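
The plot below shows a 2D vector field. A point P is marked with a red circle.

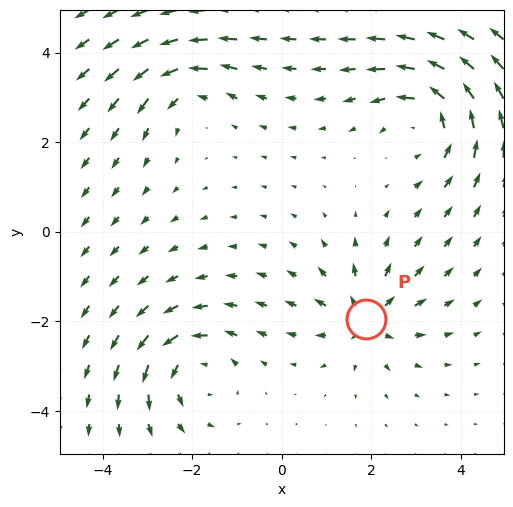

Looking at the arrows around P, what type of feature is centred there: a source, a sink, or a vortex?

At P (1.9, -1.9) the arrows spread outward. Divergence about +4, curl ≈0 — positive divergence with near-zero curl is a source.

source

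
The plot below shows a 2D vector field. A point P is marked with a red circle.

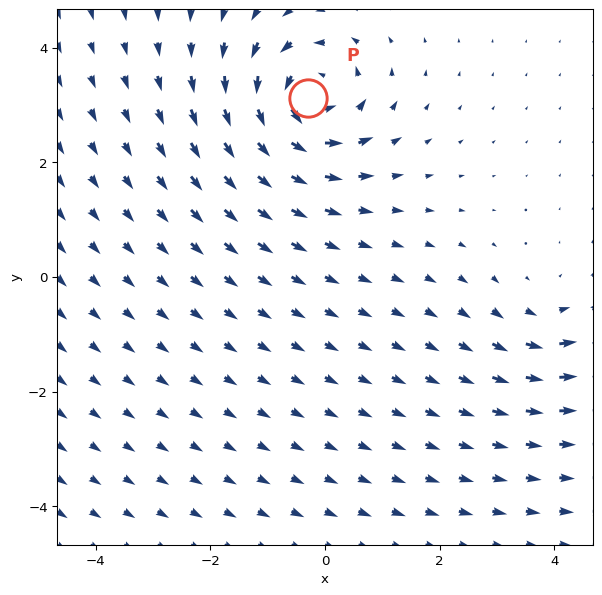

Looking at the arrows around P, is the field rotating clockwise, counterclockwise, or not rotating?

counterclockwise

Near P at (-0.3, 3.1) the arrows circulate counterclockwise. The curl (z-component) there is about +5; positive curl means counterclockwise rotation.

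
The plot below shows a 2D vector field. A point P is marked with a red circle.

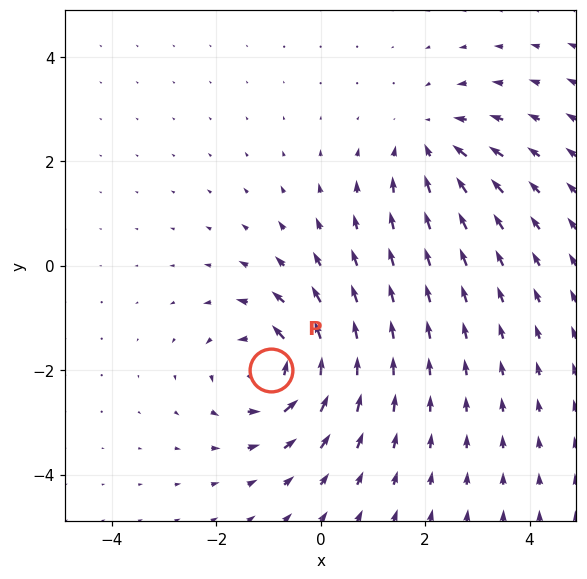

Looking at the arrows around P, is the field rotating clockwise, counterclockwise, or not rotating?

counterclockwise

Near P at (-0.9, -2.0) the arrows circulate counterclockwise. The curl (z-component) there is about +5; positive curl means counterclockwise rotation.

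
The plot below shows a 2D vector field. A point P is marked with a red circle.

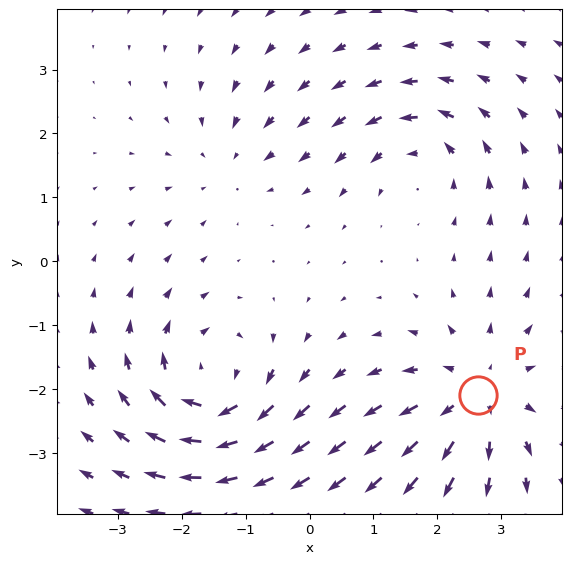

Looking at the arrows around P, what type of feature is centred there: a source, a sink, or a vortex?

At P (2.6, -2.1) the arrows spread outward. Divergence about +4, curl ≈0 — positive divergence with near-zero curl is a source.

source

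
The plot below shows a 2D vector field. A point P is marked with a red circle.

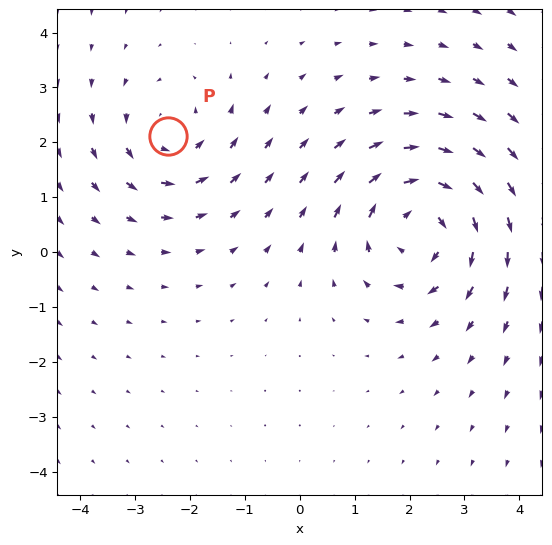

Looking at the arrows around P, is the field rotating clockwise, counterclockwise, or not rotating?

counterclockwise

Near P at (-2.4, 2.1) the arrows circulate counterclockwise. The curl (z-component) there is about +3; positive curl means counterclockwise rotation.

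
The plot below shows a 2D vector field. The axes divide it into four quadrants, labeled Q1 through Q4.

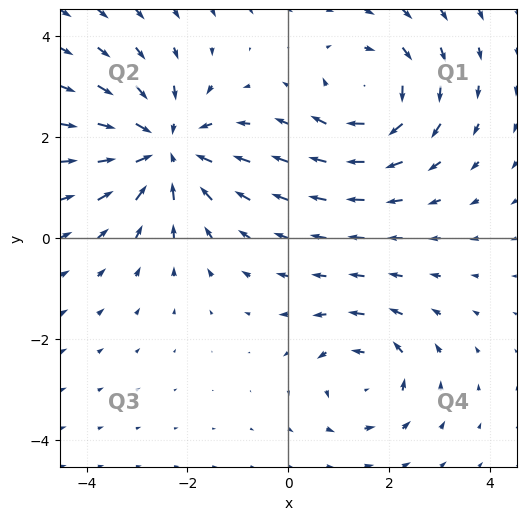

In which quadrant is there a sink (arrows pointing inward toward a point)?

Q2

The sink sits at approximately (-2.4, 1.8), which lies in quadrant Q2. The divergence there is about -4, negative as expected for a sink.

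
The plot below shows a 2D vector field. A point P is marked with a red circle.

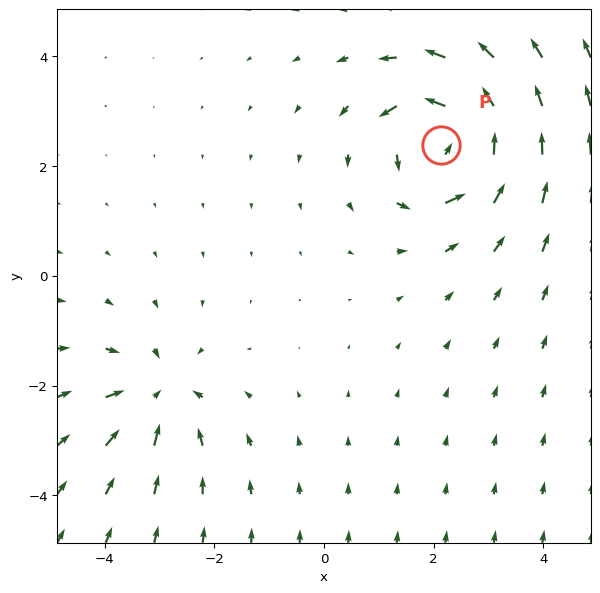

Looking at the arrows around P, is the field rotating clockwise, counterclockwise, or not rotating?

counterclockwise

Near P at (2.1, 2.4) the arrows circulate counterclockwise. The curl (z-component) there is about +6; positive curl means counterclockwise rotation.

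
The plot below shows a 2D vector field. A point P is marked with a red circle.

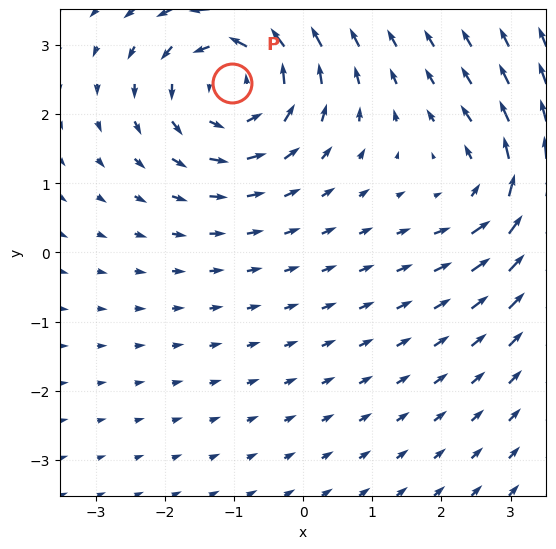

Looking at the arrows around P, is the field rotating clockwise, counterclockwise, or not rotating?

Near P at (-1.0, 2.4) the arrows circulate counterclockwise. The curl (z-component) there is about +5; positive curl means counterclockwise rotation.

counterclockwise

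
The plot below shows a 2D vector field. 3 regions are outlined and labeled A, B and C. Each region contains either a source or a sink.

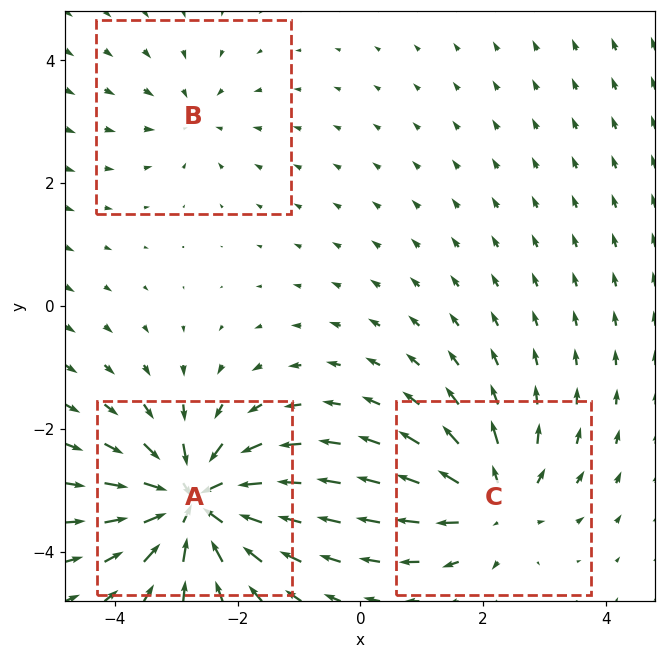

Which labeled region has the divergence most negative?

Divergence at each region's feature centre — A: about -6, B: about -2, C: about +4. Region A is most negative.

A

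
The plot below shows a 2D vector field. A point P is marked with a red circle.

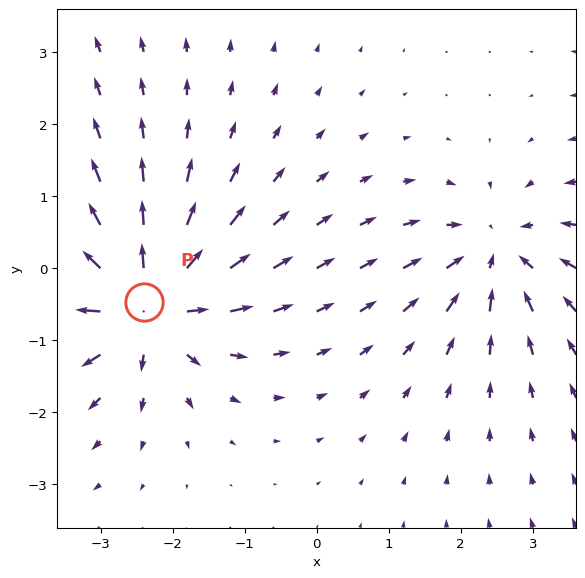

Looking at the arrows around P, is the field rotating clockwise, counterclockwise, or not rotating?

not rotating

Near P at (-2.4, -0.5) the arrows show no circulation. The curl there is ≈0.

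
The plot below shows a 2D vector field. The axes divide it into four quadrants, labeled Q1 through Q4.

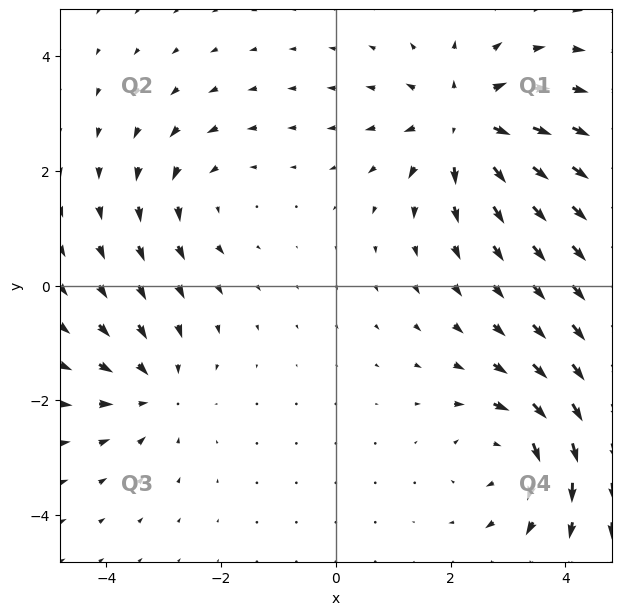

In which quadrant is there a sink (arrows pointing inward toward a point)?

Q3

The sink sits at approximately (-3.2, -1.8), which lies in quadrant Q3. The divergence there is about -3, negative as expected for a sink.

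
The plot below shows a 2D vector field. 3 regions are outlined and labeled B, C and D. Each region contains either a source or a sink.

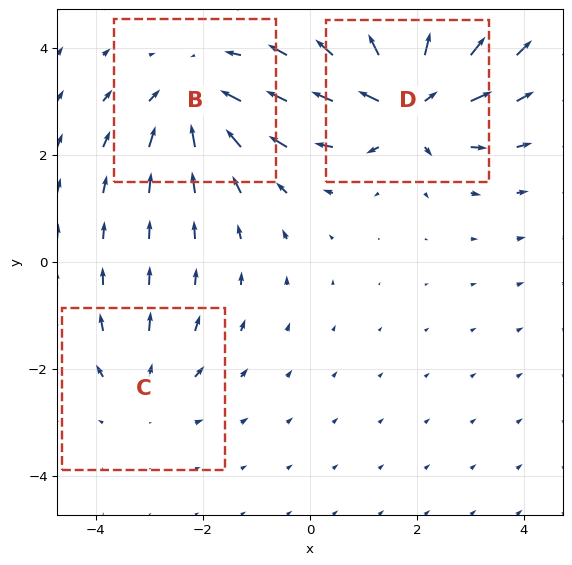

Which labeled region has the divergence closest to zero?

Divergence at each region's feature centre — B: about -4, C: about +2, D: about +5. Region C is closest to zero.

C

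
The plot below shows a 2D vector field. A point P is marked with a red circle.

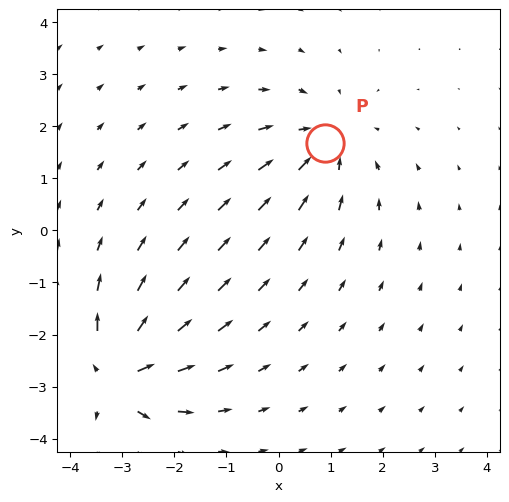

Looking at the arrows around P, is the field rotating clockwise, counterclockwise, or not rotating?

not rotating

Near P at (0.9, 1.7) the arrows show no circulation. The curl there is ≈0.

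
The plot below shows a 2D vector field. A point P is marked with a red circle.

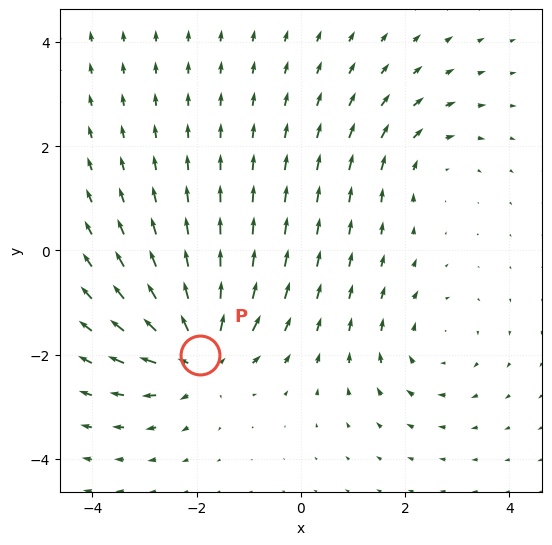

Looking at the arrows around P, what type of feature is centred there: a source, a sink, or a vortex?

At P (-1.9, -2.0) the arrows spread outward. Divergence about +5, curl ≈0 — positive divergence with near-zero curl is a source.

source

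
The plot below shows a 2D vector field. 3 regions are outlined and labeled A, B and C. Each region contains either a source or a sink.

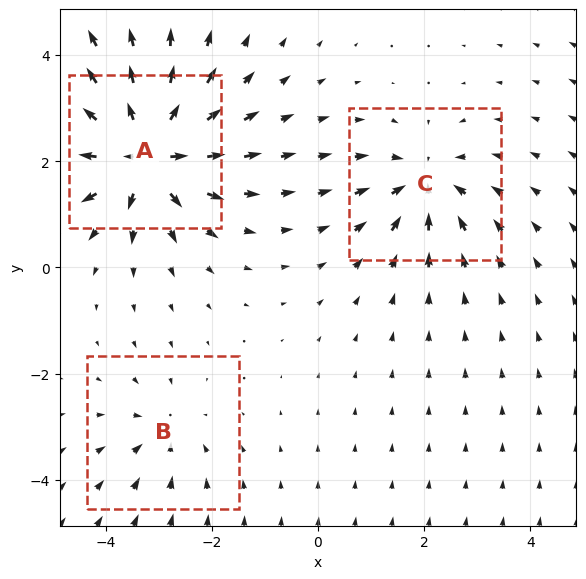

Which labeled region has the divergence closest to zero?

Divergence at each region's feature centre — A: about +6, B: about -2, C: about -4. Region B is closest to zero.

B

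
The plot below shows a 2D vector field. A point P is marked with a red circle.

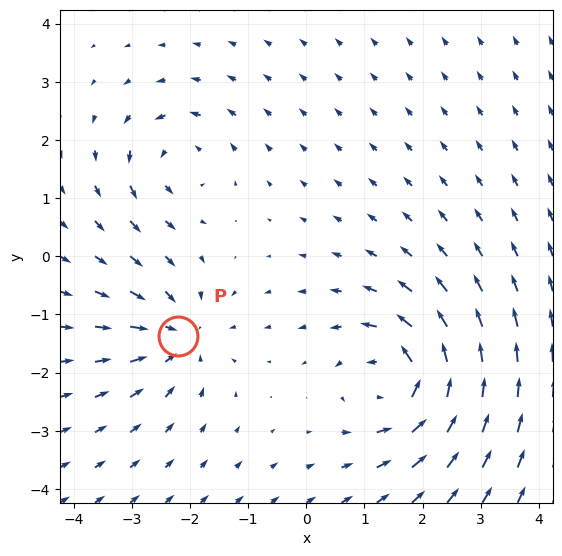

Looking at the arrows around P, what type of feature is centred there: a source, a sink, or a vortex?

At P (-2.2, -1.4) the arrows converge inward. Divergence about -4, curl ≈0 — negative divergence with near-zero curl is a sink.

sink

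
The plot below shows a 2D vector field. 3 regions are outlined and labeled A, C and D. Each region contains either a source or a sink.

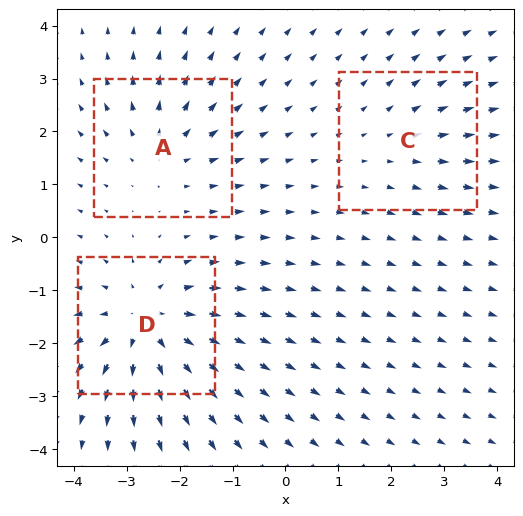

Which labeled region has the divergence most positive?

D

Divergence at each region's feature centre — A: about +3, C: about +2, D: about +5. Region D is most positive.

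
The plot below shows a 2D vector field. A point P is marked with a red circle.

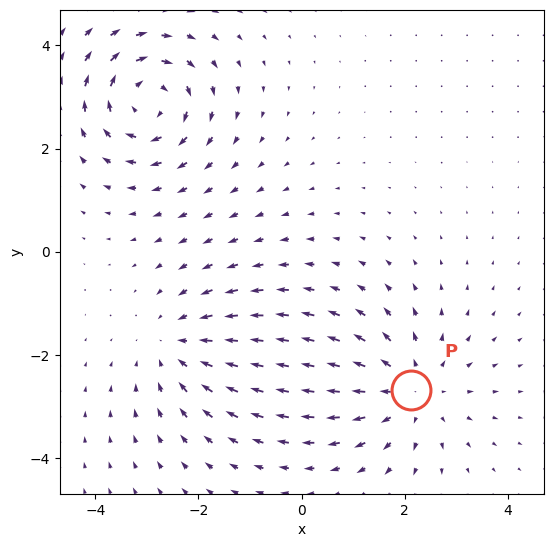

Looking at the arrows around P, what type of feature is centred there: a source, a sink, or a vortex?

At P (2.1, -2.7) the arrows spread outward. Divergence about +3, curl ≈0 — positive divergence with near-zero curl is a source.

source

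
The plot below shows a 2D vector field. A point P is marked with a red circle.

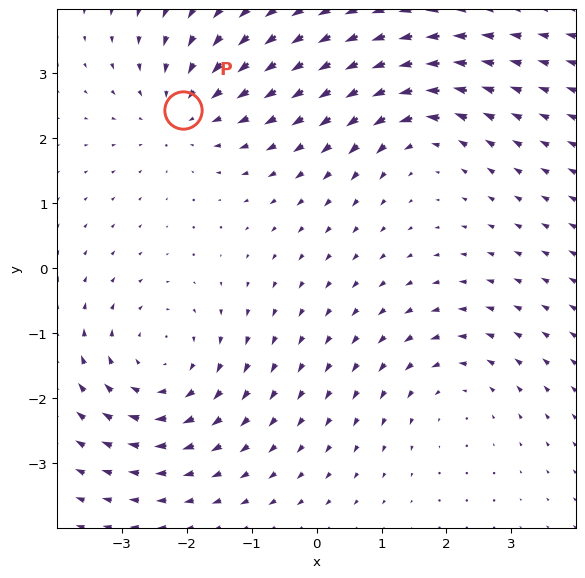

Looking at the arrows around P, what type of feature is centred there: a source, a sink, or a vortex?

At P (-2.1, 2.4) the arrows converge inward. Divergence about -3, curl ≈0 — negative divergence with near-zero curl is a sink.

sink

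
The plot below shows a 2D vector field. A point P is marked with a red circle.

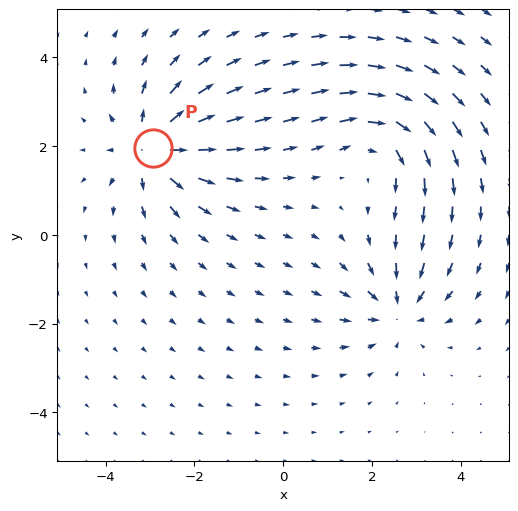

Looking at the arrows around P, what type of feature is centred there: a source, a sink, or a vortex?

At P (-2.9, 1.9) the arrows spread outward. Divergence about +4, curl ≈0 — positive divergence with near-zero curl is a source.

source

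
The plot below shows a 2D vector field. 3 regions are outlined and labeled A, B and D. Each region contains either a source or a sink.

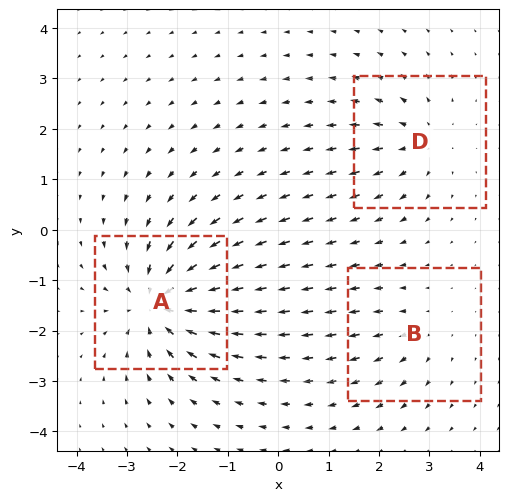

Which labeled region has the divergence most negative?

A

Divergence at each region's feature centre — A: about -5, B: about +2, D: about +3. Region A is most negative.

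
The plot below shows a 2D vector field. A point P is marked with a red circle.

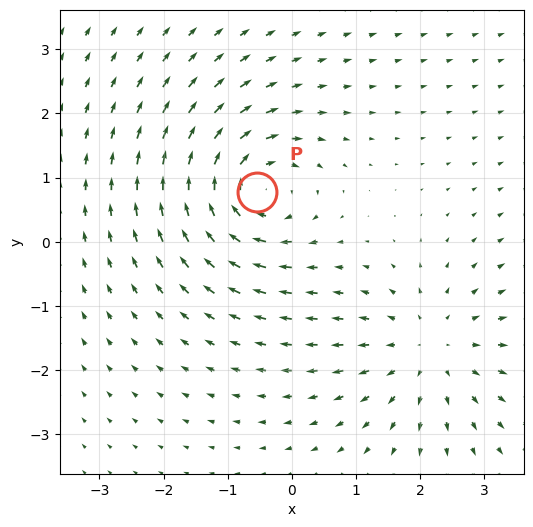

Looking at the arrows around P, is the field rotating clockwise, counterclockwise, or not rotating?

clockwise

Near P at (-0.5, 0.8) the arrows circulate clockwise. The curl (z-component) there is about -6; negative curl means clockwise rotation.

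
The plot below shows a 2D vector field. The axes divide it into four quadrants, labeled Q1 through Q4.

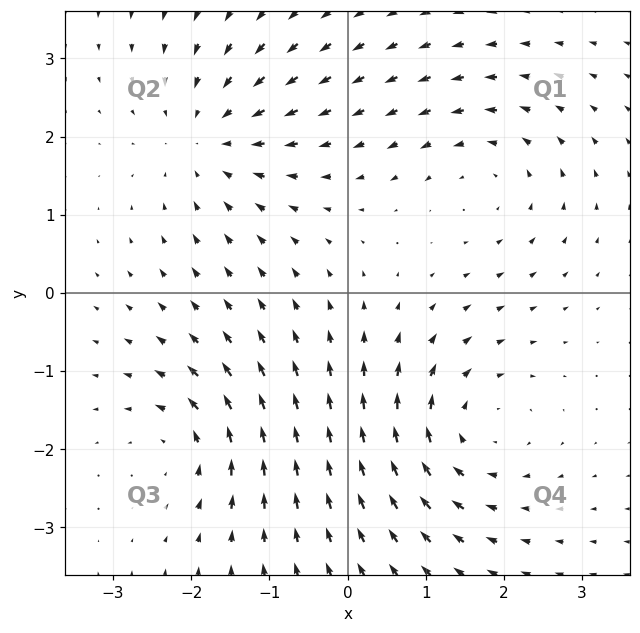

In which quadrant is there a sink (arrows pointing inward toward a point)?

The sink sits at approximately (-1.8, 2.0), which lies in quadrant Q2. The divergence there is about -4, negative as expected for a sink.

Q2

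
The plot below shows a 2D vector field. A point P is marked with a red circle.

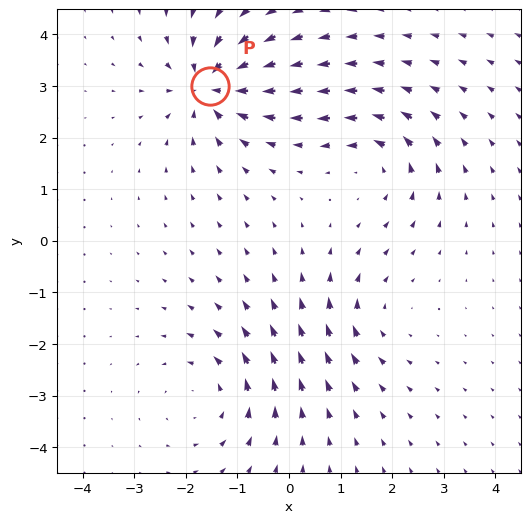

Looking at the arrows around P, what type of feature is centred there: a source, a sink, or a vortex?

At P (-1.5, 3.0) the arrows converge inward. Divergence about -6, curl ≈0 — negative divergence with near-zero curl is a sink.

sink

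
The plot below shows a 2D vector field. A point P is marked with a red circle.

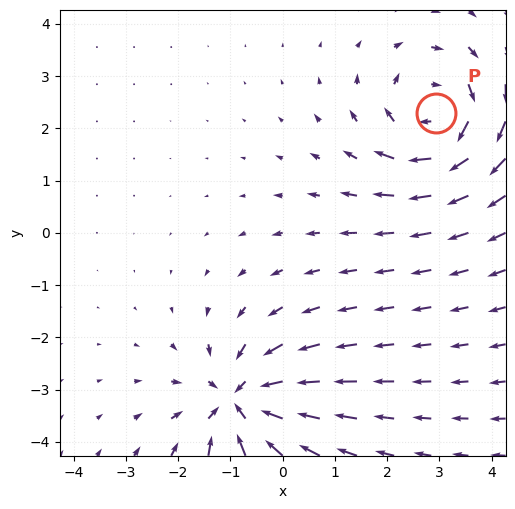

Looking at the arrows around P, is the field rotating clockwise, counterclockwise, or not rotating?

clockwise

Near P at (2.9, 2.3) the arrows circulate clockwise. The curl (z-component) there is about -5; negative curl means clockwise rotation.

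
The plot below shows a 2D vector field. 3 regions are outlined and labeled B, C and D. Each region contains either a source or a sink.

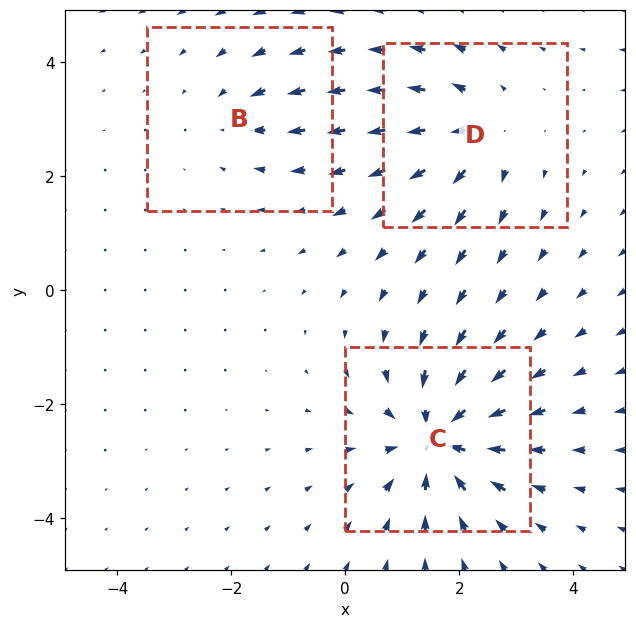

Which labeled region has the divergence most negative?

Divergence at each region's feature centre — B: about -2, C: about -5, D: about +3. Region C is most negative.

C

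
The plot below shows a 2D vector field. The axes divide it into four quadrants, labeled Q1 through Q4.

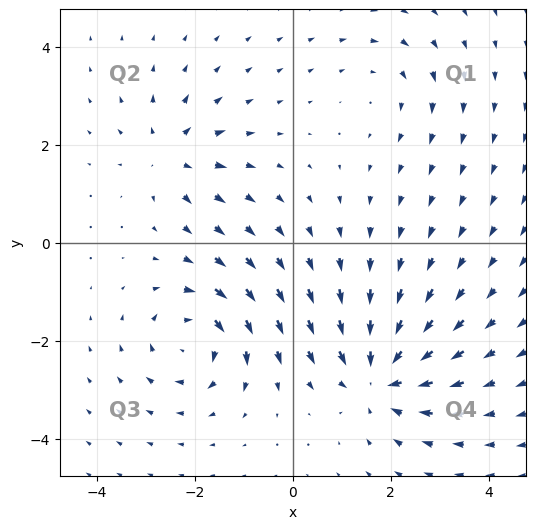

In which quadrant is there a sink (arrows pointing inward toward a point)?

Q4

The sink sits at approximately (1.8, -2.7), which lies in quadrant Q4. The divergence there is about -5, negative as expected for a sink.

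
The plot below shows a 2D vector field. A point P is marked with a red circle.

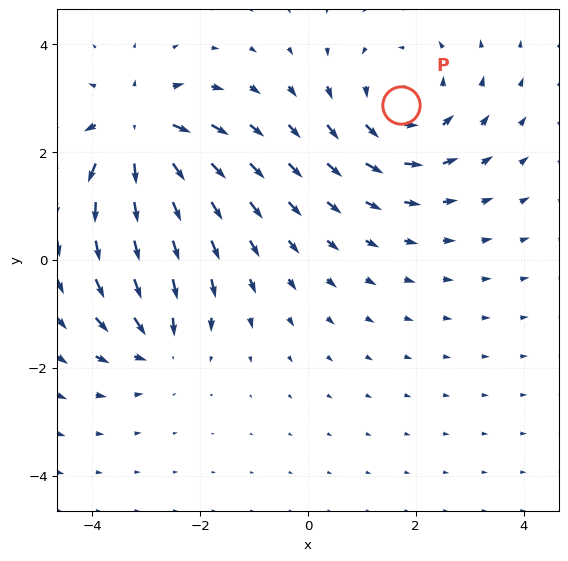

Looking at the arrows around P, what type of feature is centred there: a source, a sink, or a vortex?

At P (1.7, 2.9) the arrows circulate counterclockwise. Divergence ≈0, curl about +4 — near-zero divergence with nonzero curl is a vortex.

vortex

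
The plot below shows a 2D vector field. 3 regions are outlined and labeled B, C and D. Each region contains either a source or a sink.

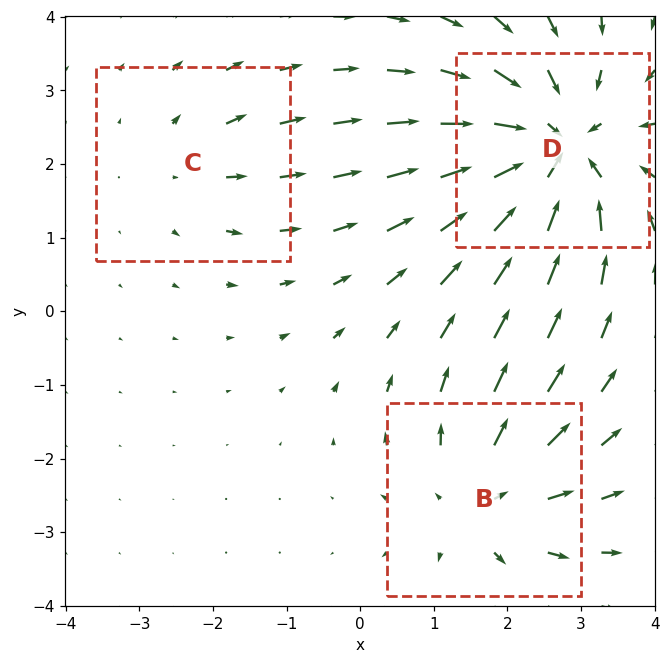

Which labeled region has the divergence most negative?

Divergence at each region's feature centre — B: about +3, C: about +2, D: about -4. Region D is most negative.

D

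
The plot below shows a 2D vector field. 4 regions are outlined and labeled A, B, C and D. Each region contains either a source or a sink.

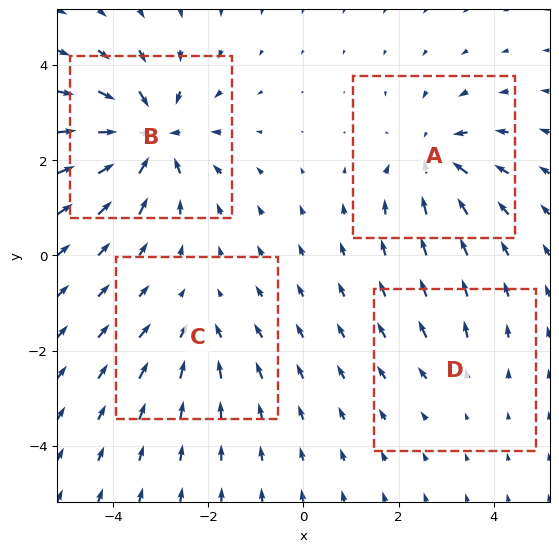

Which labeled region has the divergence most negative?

B

Divergence at each region's feature centre — A: about -5, B: about -8, C: about -3, D: about +2. Region B is most negative.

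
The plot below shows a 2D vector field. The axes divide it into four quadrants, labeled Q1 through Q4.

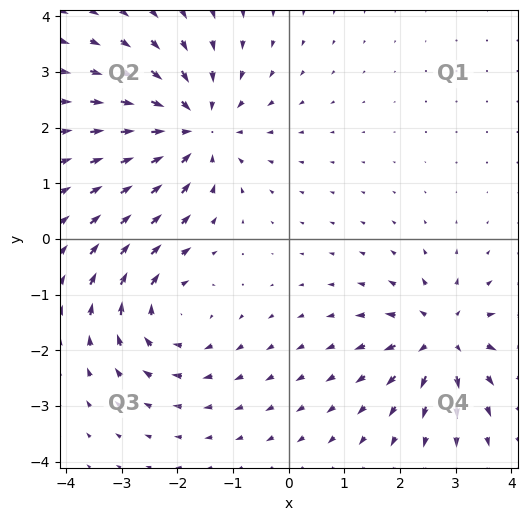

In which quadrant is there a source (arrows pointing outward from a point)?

The source sits at approximately (2.8, -1.8), which lies in quadrant Q4. The divergence there is about +4, positive as expected for a source.

Q4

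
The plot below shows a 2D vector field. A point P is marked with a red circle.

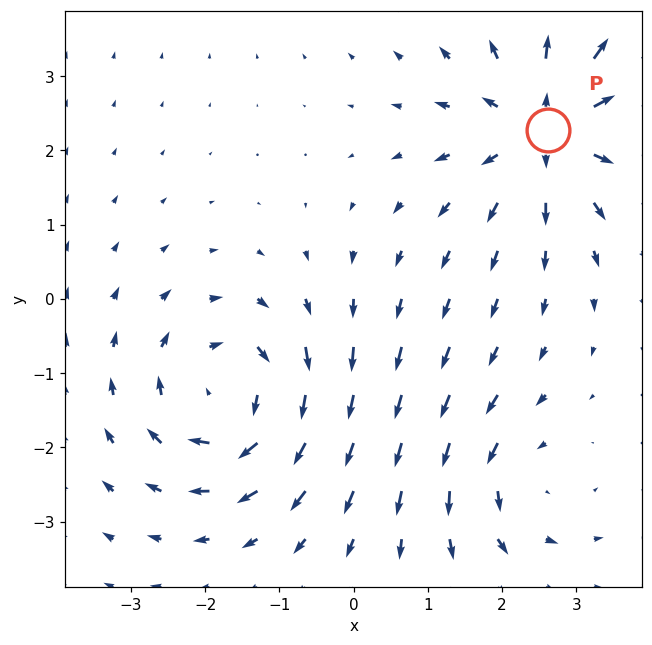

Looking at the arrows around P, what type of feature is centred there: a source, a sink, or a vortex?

At P (2.6, 2.3) the arrows spread outward. Divergence about +5, curl ≈0 — positive divergence with near-zero curl is a source.

source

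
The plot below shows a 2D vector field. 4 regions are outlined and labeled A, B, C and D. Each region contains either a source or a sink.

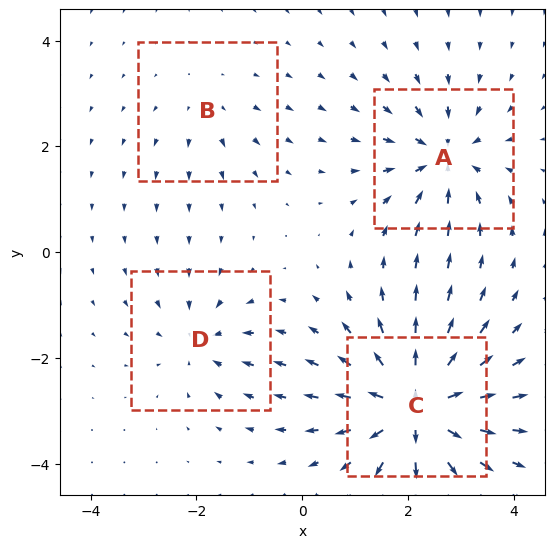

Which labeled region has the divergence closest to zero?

B

Divergence at each region's feature centre — A: about -6, B: about +2, C: about +8, D: about -4. Region B is closest to zero.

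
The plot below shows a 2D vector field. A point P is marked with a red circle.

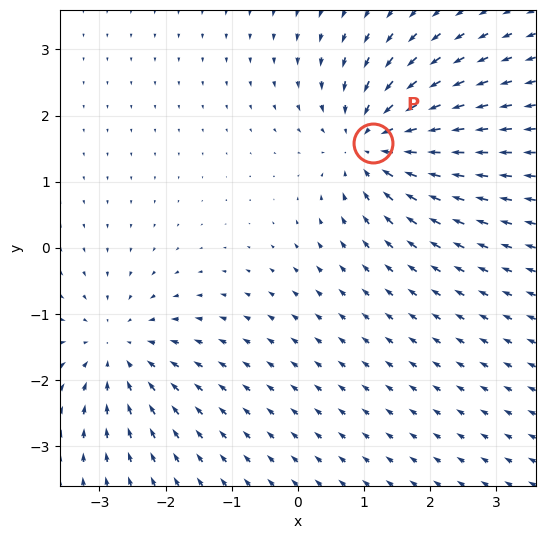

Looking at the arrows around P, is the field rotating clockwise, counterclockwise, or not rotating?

not rotating

Near P at (1.1, 1.6) the arrows show no circulation. The curl there is ≈0.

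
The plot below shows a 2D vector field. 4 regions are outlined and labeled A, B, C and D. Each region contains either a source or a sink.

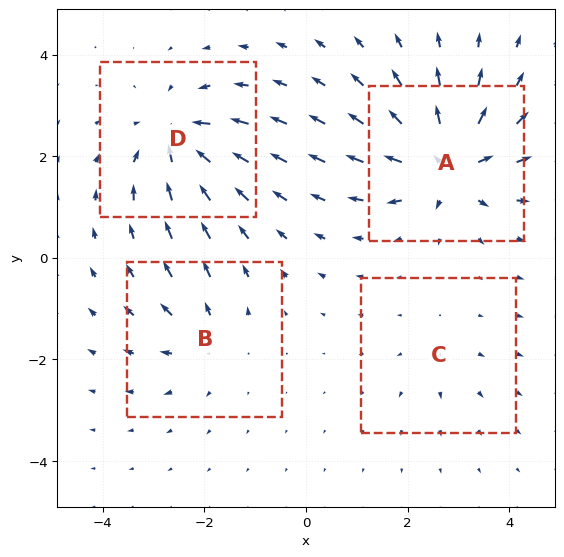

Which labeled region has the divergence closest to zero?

Divergence at each region's feature centre — A: about +8, B: about +4, C: about +2, D: about -6. Region C is closest to zero.

C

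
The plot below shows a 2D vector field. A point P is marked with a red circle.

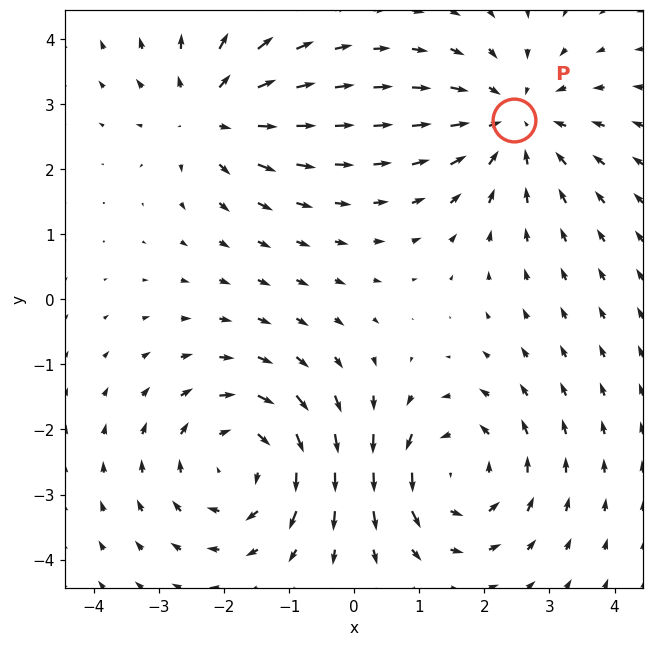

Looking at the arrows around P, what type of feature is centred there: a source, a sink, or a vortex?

At P (2.5, 2.8) the arrows converge inward. Divergence about -4, curl ≈0 — negative divergence with near-zero curl is a sink.

sink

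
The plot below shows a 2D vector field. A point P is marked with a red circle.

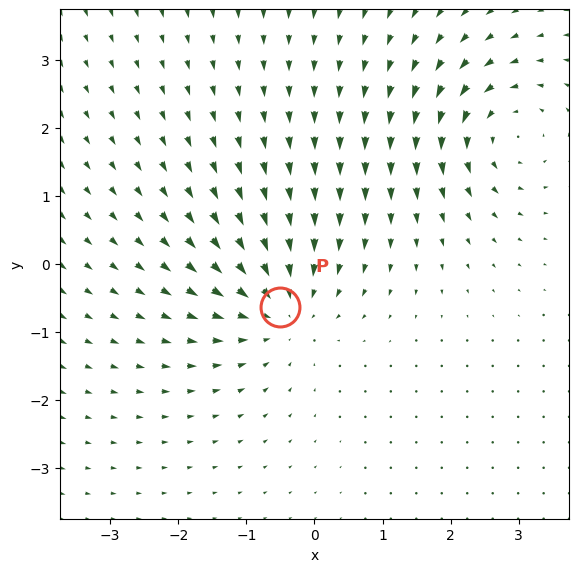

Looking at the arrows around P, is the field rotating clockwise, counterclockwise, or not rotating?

not rotating

Near P at (-0.5, -0.6) the arrows show no circulation. The curl there is ≈0.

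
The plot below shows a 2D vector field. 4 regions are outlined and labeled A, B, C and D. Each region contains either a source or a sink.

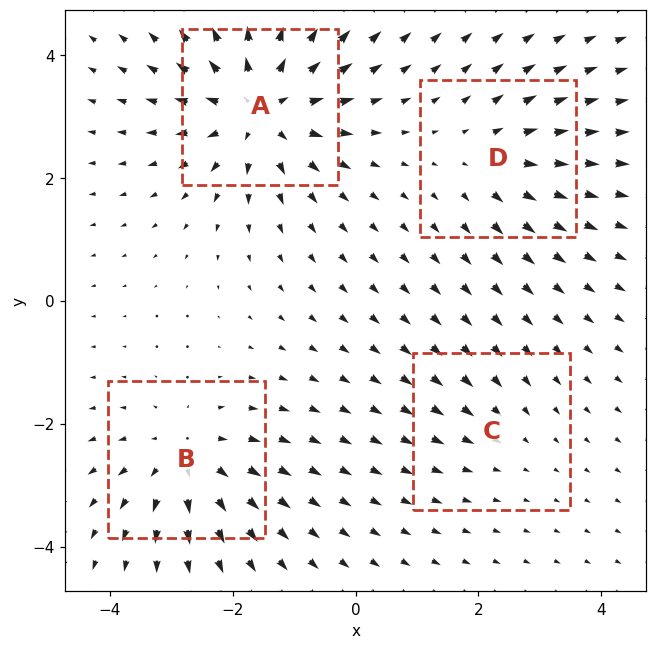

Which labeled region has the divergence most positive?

Divergence at each region's feature centre — A: about +7, B: about +5, C: about -2, D: about +3. Region A is most positive.

A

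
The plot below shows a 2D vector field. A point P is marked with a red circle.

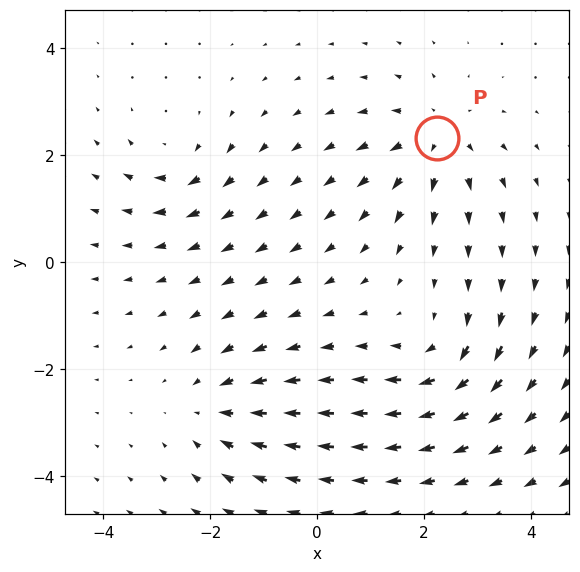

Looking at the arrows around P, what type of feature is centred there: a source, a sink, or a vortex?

source

At P (2.2, 2.3) the arrows spread outward. Divergence about +4, curl ≈0 — positive divergence with near-zero curl is a source.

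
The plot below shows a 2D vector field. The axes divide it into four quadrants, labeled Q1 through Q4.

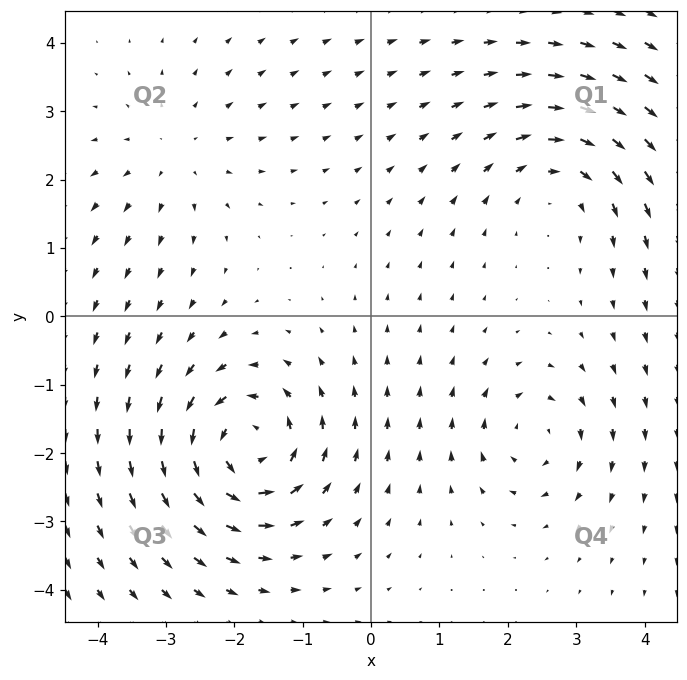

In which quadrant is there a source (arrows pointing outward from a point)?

Q2

The source sits at approximately (-2.9, 2.4), which lies in quadrant Q2. The divergence there is about +2, positive as expected for a source.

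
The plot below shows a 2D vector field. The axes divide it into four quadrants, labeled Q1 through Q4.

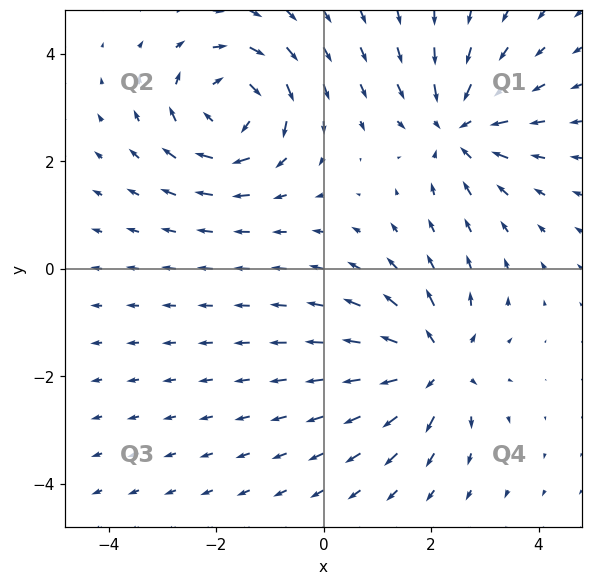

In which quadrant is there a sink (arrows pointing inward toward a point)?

Q1

The sink sits at approximately (2.5, 2.6), which lies in quadrant Q1. The divergence there is about -4, negative as expected for a sink.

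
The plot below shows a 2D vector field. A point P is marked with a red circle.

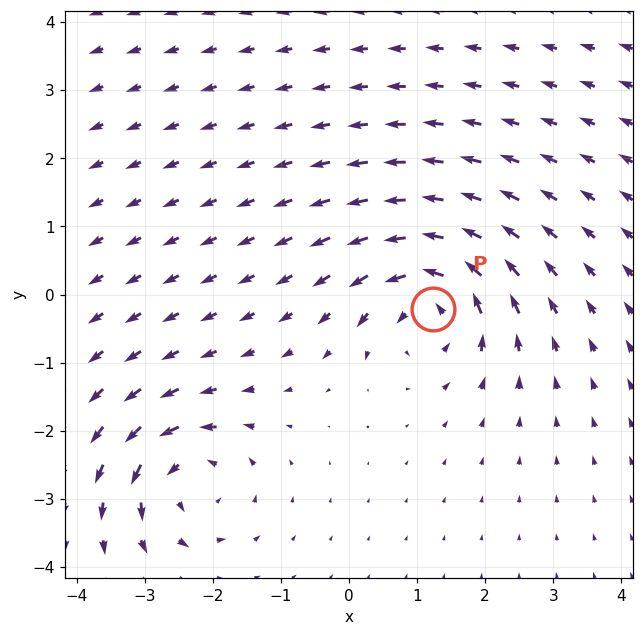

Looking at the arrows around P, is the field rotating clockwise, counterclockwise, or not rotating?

Near P at (1.2, -0.2) the arrows circulate counterclockwise. The curl (z-component) there is about +6; positive curl means counterclockwise rotation.

counterclockwise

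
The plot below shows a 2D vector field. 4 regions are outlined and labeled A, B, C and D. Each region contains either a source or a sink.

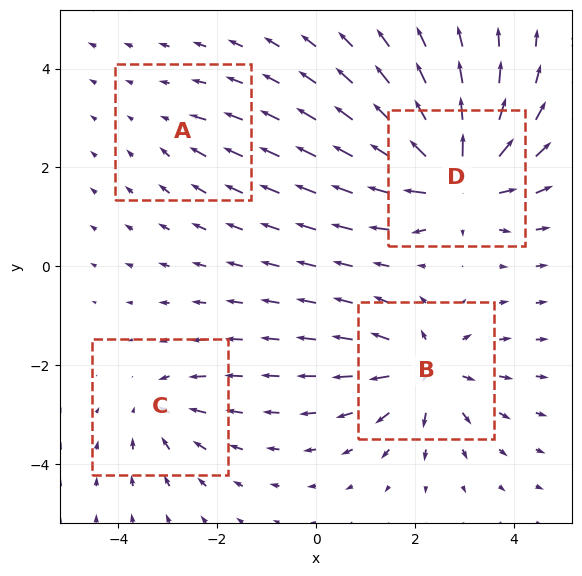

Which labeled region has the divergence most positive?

D

Divergence at each region's feature centre — A: about -2, B: about +6, C: about -4, D: about +8. Region D is most positive.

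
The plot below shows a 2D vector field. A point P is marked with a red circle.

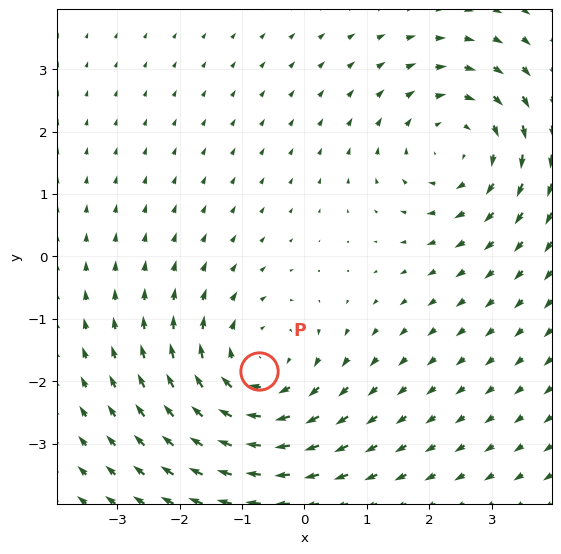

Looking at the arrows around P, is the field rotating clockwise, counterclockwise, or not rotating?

clockwise

Near P at (-0.7, -1.8) the arrows circulate clockwise. The curl (z-component) there is about -4; negative curl means clockwise rotation.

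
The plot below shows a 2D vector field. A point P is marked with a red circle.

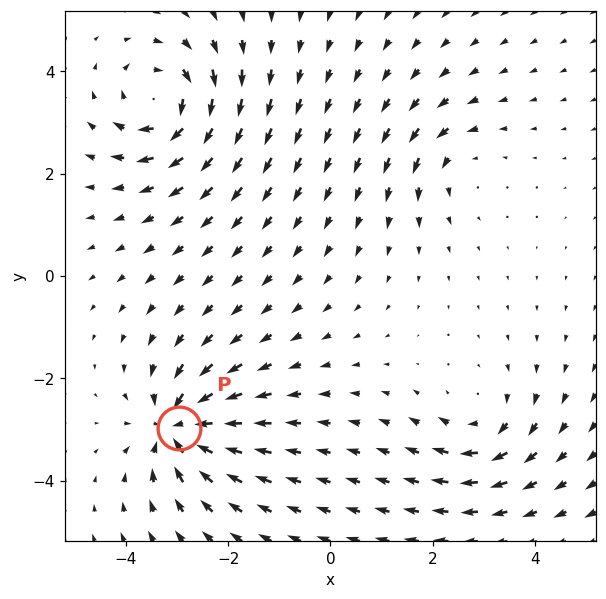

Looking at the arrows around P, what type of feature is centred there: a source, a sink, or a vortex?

sink

At P (-3.0, -3.0) the arrows converge inward. Divergence about -7, curl ≈0 — negative divergence with near-zero curl is a sink.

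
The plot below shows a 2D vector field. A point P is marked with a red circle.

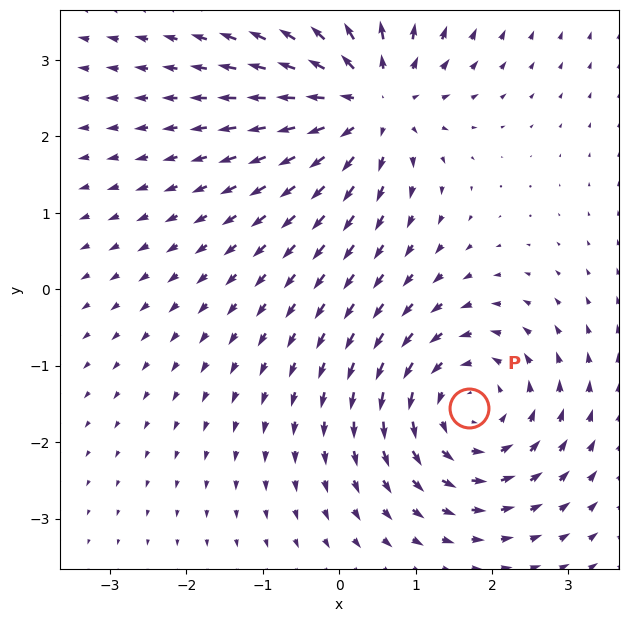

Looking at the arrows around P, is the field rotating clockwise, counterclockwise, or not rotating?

Near P at (1.7, -1.6) the arrows circulate counterclockwise. The curl (z-component) there is about +4; positive curl means counterclockwise rotation.

counterclockwise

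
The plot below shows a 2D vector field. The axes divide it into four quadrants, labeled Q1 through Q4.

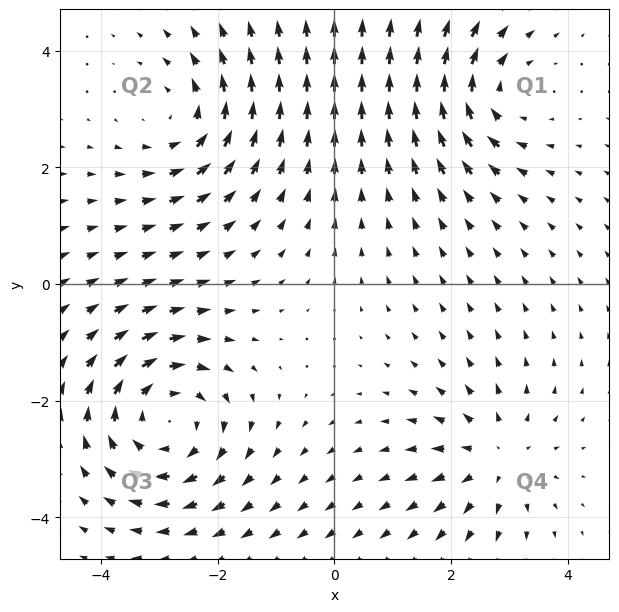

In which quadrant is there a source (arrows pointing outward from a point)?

Q4

The source sits at approximately (2.8, -3.0), which lies in quadrant Q4. The divergence there is about +3, positive as expected for a source.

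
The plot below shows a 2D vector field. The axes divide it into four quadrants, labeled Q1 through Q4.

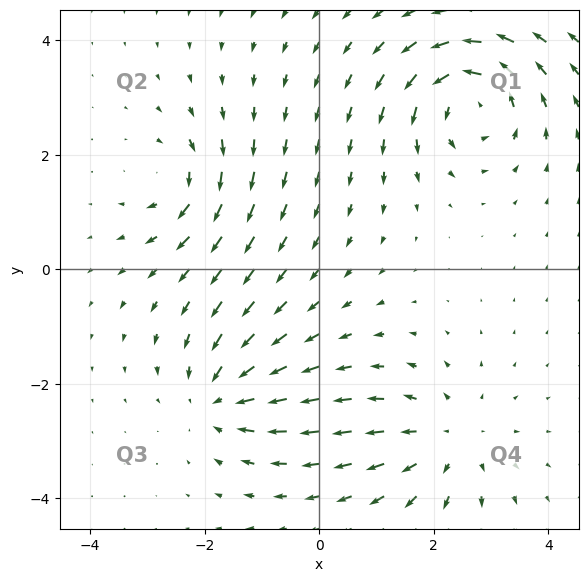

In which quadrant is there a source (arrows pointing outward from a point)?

The source sits at approximately (2.3, -3.0), which lies in quadrant Q4. The divergence there is about +4, positive as expected for a source.

Q4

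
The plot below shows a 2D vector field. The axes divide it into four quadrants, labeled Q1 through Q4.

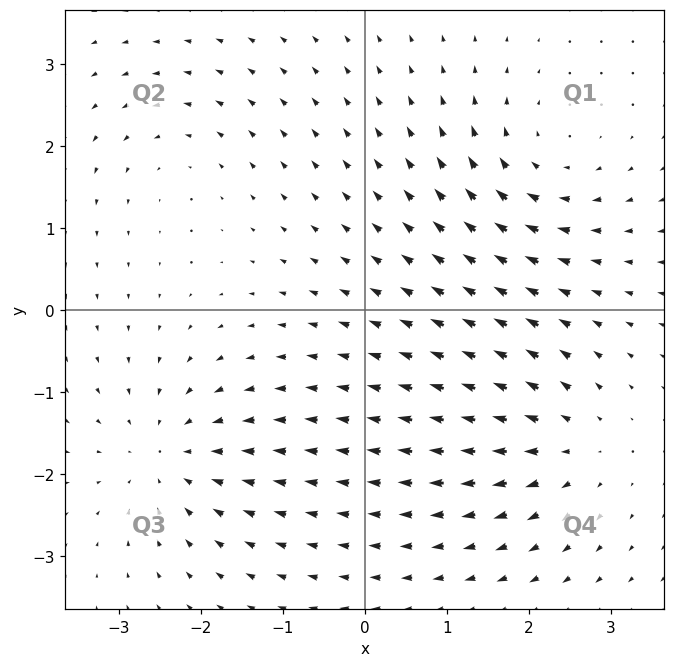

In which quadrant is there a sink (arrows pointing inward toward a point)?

Q3

The sink sits at approximately (-2.4, -1.8), which lies in quadrant Q3. The divergence there is about -4, negative as expected for a sink.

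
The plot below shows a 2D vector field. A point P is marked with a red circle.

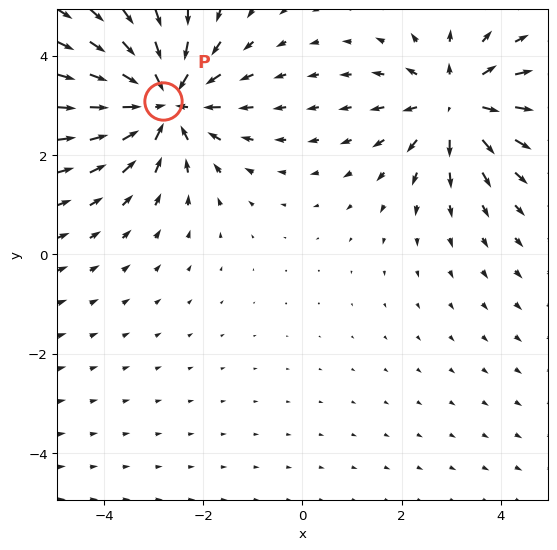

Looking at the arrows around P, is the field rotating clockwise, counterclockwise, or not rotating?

not rotating

Near P at (-2.8, 3.1) the arrows show no circulation. The curl there is ≈0.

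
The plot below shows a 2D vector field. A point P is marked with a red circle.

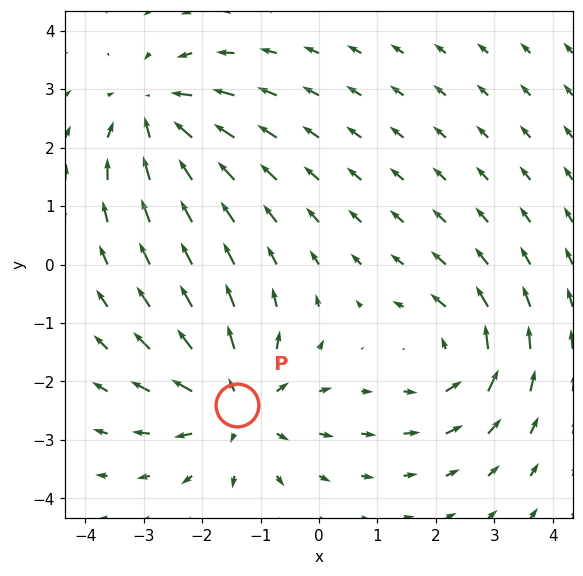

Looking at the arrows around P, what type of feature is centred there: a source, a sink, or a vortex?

source

At P (-1.4, -2.4) the arrows spread outward. Divergence about +3, curl ≈0 — positive divergence with near-zero curl is a source.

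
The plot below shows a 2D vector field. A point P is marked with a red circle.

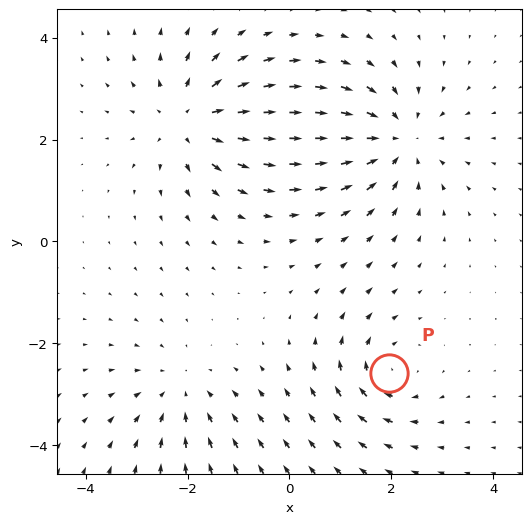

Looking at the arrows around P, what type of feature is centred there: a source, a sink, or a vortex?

vortex

At P (2.0, -2.6) the arrows circulate clockwise. Divergence ≈0, curl about -4 — near-zero divergence with nonzero curl is a vortex.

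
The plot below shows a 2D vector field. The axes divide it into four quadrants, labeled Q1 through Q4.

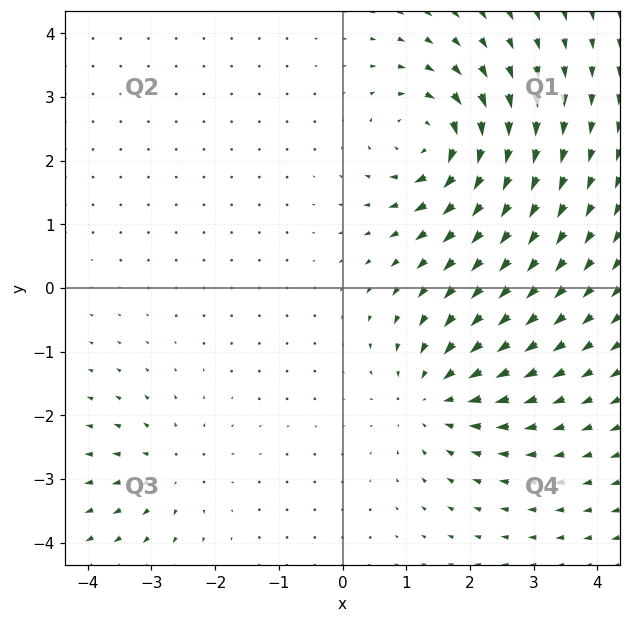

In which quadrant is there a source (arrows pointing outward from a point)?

Q3

The source sits at approximately (-2.7, -2.8), which lies in quadrant Q3. The divergence there is about +3, positive as expected for a source.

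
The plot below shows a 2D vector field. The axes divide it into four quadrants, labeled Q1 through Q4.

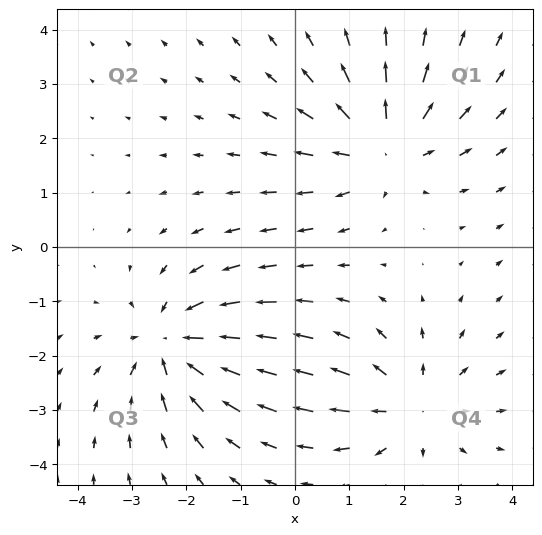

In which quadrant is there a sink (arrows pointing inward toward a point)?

The sink sits at approximately (-2.3, -1.8), which lies in quadrant Q3. The divergence there is about -3, negative as expected for a sink.

Q3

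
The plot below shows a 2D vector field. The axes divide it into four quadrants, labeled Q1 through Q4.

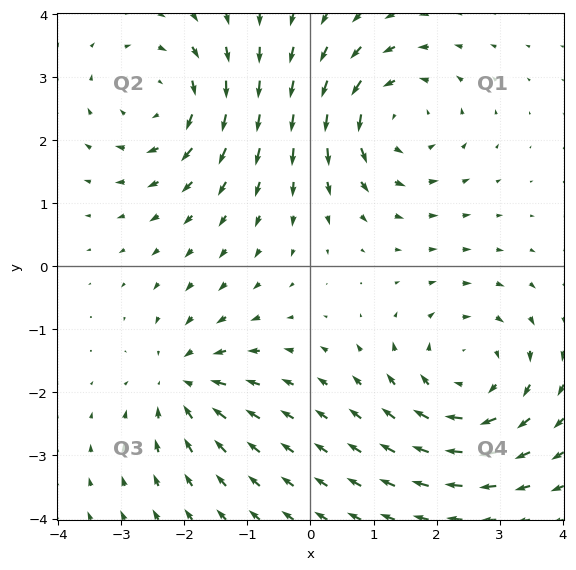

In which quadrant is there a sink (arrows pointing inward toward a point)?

Q3

The sink sits at approximately (-2.0, -1.8), which lies in quadrant Q3. The divergence there is about -4, negative as expected for a sink.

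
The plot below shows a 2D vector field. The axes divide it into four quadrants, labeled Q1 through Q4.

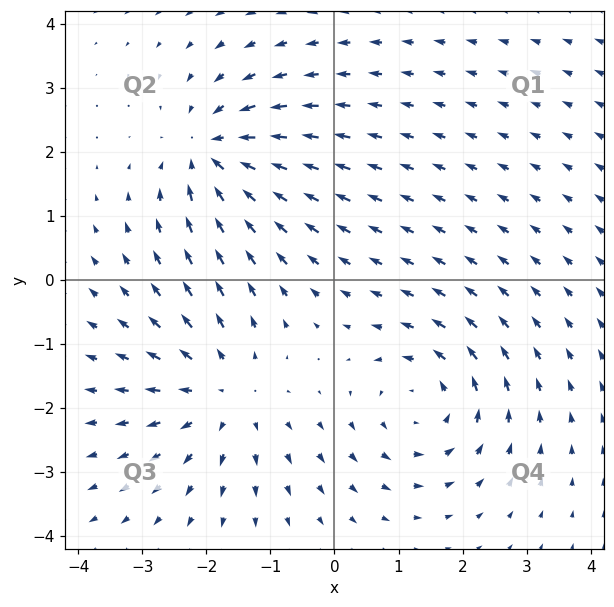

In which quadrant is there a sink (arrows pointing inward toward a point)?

The sink sits at approximately (-1.9, 2.0), which lies in quadrant Q2. The divergence there is about -5, negative as expected for a sink.

Q2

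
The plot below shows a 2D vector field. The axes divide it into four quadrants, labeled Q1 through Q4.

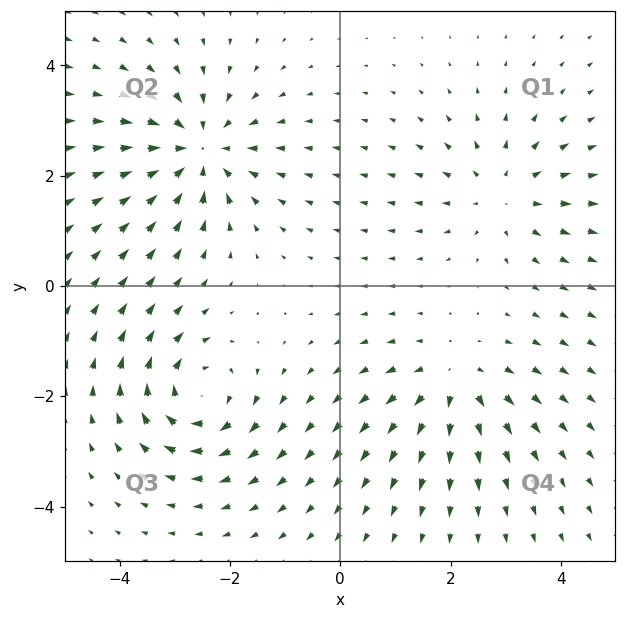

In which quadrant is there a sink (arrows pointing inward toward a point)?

Q2

The sink sits at approximately (-2.6, 2.5), which lies in quadrant Q2. The divergence there is about -5, negative as expected for a sink.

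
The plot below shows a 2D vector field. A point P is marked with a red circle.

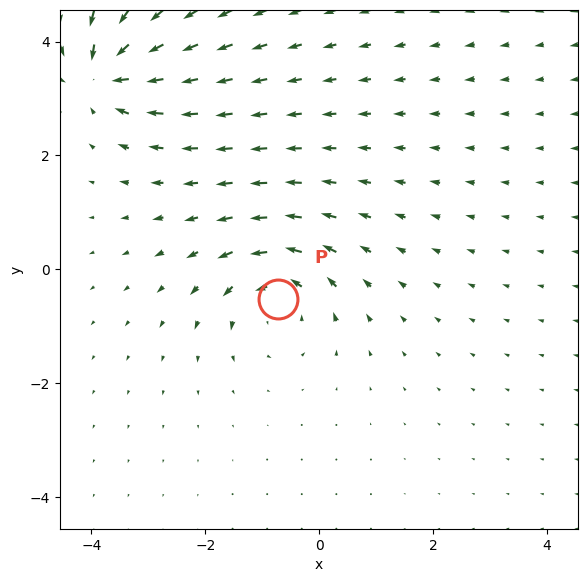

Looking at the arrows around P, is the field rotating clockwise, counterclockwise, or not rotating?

counterclockwise

Near P at (-0.7, -0.5) the arrows circulate counterclockwise. The curl (z-component) there is about +5; positive curl means counterclockwise rotation.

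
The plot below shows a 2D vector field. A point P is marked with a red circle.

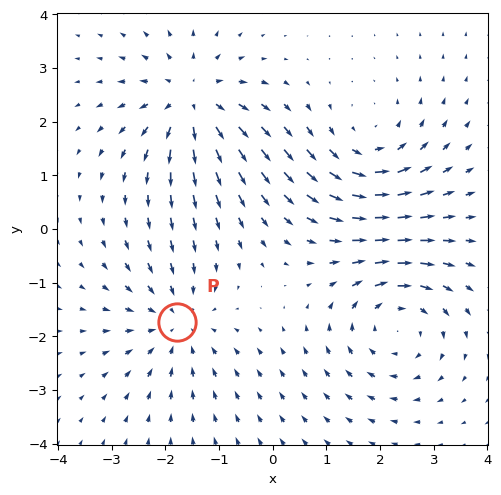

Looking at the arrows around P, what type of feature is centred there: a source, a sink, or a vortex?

At P (-1.8, -1.7) the arrows converge inward. Divergence about -4, curl ≈0 — negative divergence with near-zero curl is a sink.

sink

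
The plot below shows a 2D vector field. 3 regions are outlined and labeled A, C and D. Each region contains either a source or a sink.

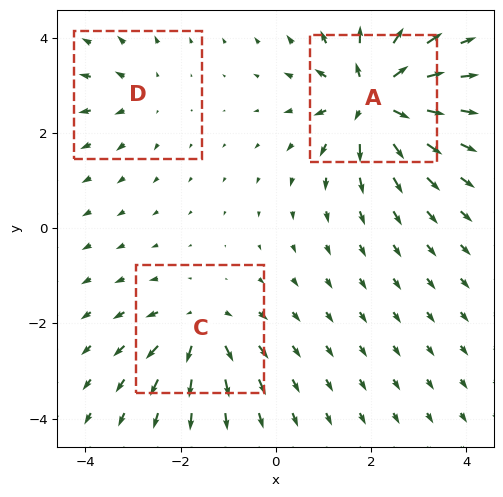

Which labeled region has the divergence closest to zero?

D

Divergence at each region's feature centre — A: about +7, C: about +4, D: about +2. Region D is closest to zero.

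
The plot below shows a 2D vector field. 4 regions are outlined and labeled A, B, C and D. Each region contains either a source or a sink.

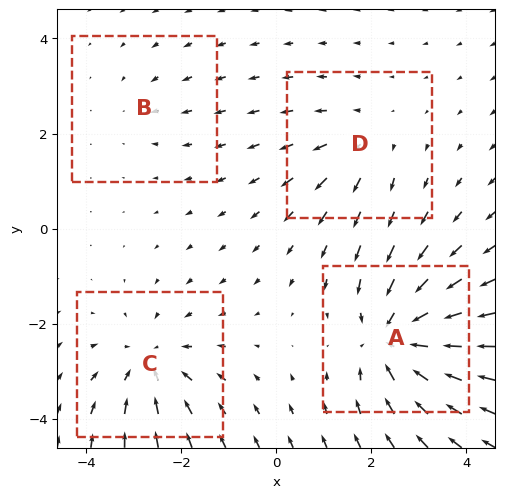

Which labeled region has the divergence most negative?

Divergence at each region's feature centre — A: about -6, B: about -2, C: about -4, D: about +3. Region A is most negative.

A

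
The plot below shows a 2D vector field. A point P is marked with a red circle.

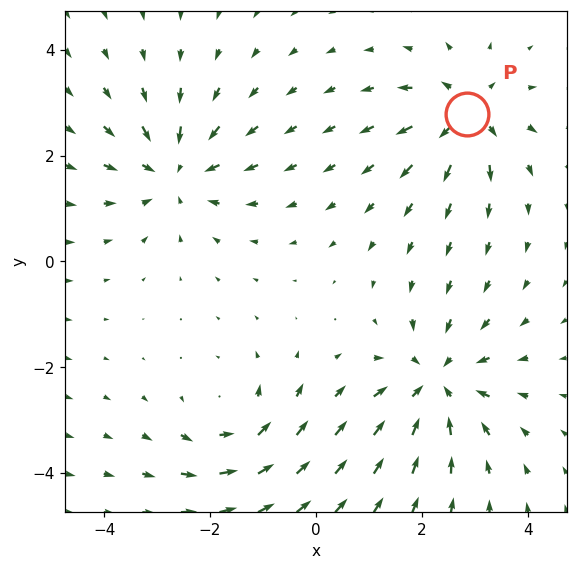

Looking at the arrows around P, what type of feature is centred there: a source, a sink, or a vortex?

At P (2.8, 2.8) the arrows spread outward. Divergence about +5, curl ≈0 — positive divergence with near-zero curl is a source.

source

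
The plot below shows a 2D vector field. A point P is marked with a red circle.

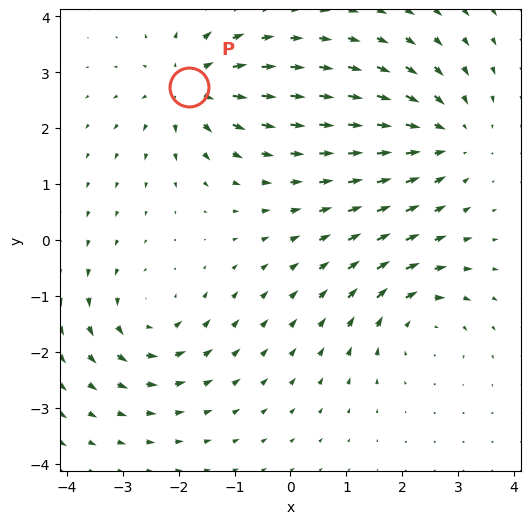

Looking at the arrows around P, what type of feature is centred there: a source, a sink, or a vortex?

At P (-1.8, 2.7) the arrows spread outward. Divergence about +5, curl ≈0 — positive divergence with near-zero curl is a source.

source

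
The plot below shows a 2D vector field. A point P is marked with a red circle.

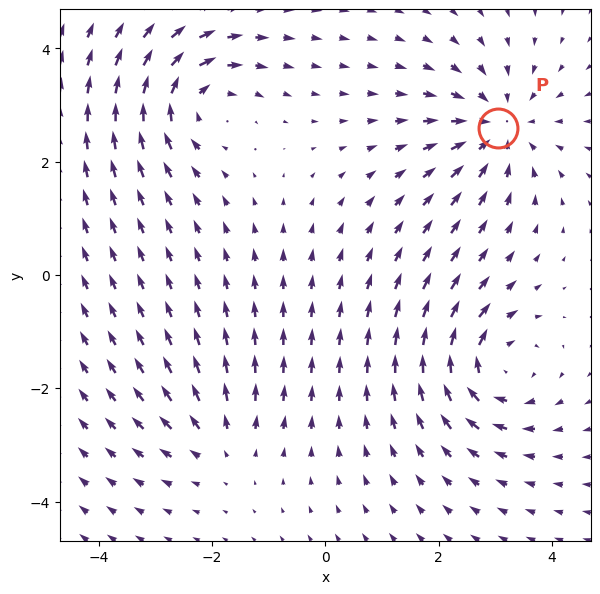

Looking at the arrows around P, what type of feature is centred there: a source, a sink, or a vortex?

At P (3.1, 2.6) the arrows converge inward. Divergence about -5, curl ≈0 — negative divergence with near-zero curl is a sink.

sink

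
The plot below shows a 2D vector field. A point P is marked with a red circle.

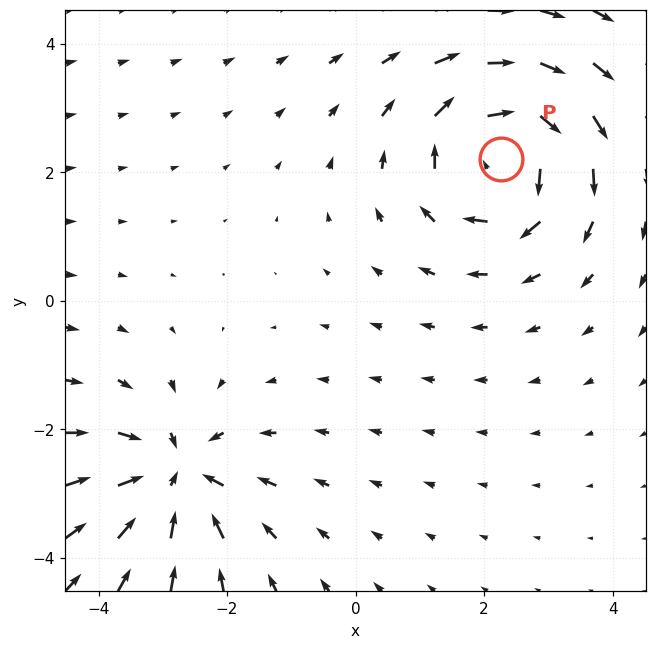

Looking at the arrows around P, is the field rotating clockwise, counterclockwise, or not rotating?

clockwise

Near P at (2.3, 2.2) the arrows circulate clockwise. The curl (z-component) there is about -5; negative curl means clockwise rotation.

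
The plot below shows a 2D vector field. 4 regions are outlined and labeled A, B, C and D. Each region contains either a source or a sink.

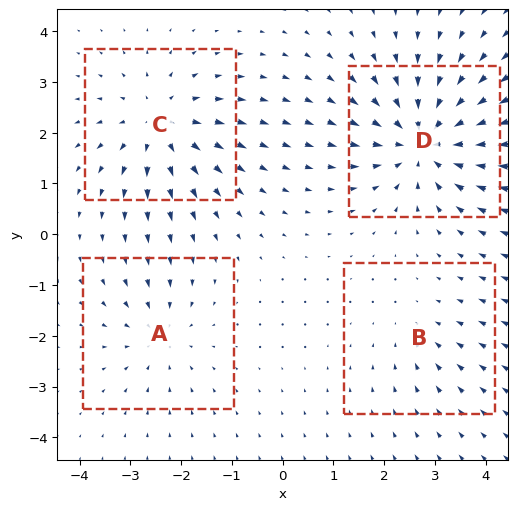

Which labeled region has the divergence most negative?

D

Divergence at each region's feature centre — A: about -4, B: about -2, C: about +5, D: about -7. Region D is most negative.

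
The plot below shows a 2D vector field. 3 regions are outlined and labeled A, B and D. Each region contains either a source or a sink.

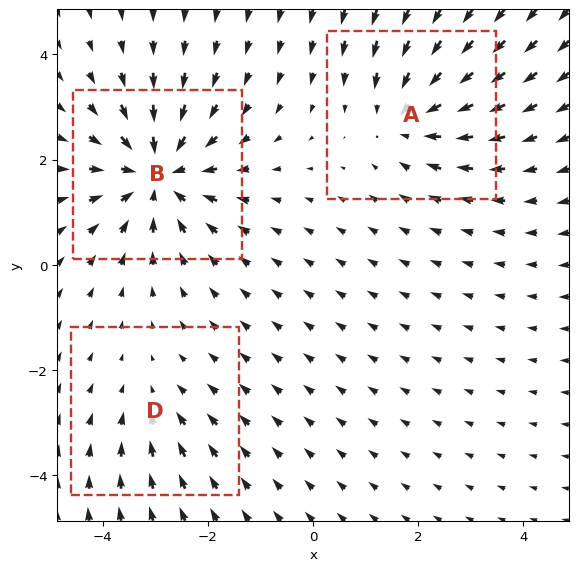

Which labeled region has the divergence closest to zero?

Divergence at each region's feature centre — A: about -3, B: about -5, D: about -2. Region D is closest to zero.

D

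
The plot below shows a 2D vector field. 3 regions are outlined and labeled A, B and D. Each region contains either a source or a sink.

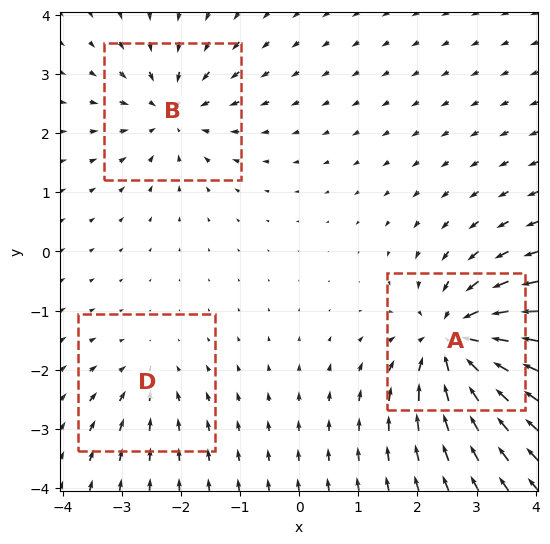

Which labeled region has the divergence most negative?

A

Divergence at each region's feature centre — A: about -6, B: about -4, D: about -2. Region A is most negative.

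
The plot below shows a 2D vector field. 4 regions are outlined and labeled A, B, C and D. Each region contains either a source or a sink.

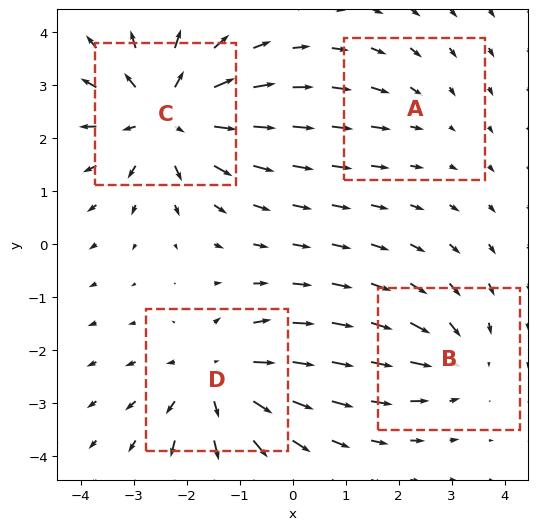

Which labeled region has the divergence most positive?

Divergence at each region's feature centre — A: about -2, B: about -3, C: about +6, D: about +5. Region C is most positive.

C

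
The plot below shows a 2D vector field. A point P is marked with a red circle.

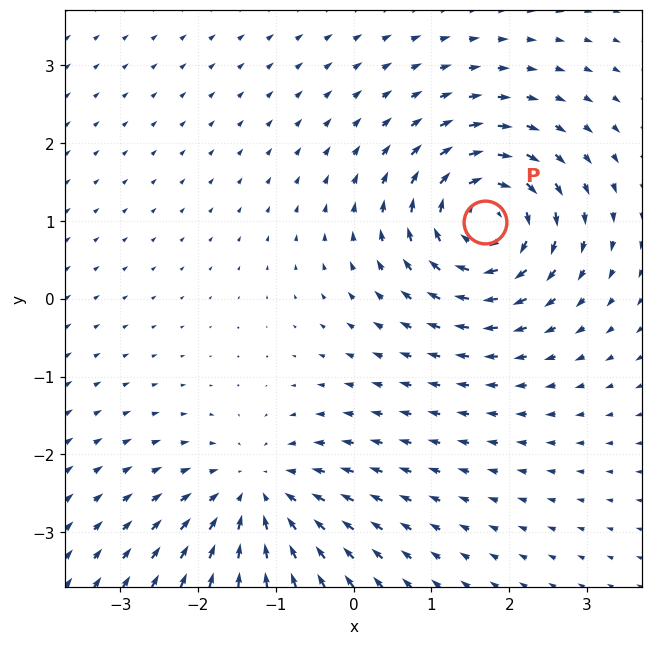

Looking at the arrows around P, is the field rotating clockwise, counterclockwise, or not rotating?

clockwise

Near P at (1.7, 1.0) the arrows circulate clockwise. The curl (z-component) there is about -7; negative curl means clockwise rotation.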